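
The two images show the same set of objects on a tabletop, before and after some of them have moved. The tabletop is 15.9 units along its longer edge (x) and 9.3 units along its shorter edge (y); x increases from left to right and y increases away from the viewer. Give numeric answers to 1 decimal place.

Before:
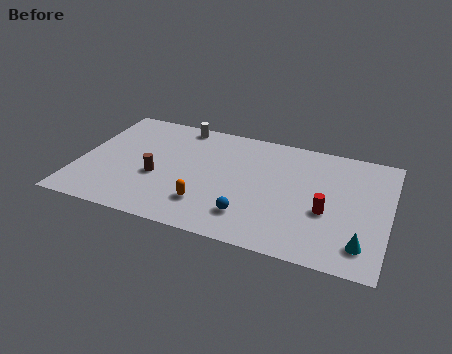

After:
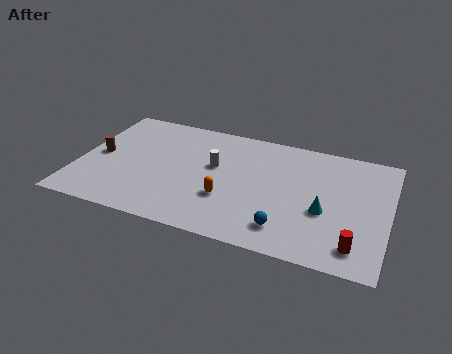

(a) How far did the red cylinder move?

2.6

The red cylinder was near (12.8, 3.7) before and (14.4, 1.6) after, so it travelled √(1.6² + 2.1²) ≈ 2.6 units.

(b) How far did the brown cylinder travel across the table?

3.2

The brown cylinder was near (4.1, 3.7) before and (1.0, 4.6) after, so it travelled √(3.1² + 0.9²) ≈ 3.2 units.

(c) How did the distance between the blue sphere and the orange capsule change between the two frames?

+1.2

They were about 2.2 units apart before and 3.4 after — 1.2 units further apart.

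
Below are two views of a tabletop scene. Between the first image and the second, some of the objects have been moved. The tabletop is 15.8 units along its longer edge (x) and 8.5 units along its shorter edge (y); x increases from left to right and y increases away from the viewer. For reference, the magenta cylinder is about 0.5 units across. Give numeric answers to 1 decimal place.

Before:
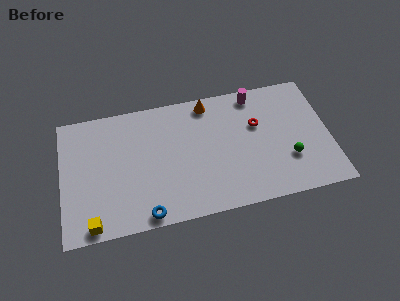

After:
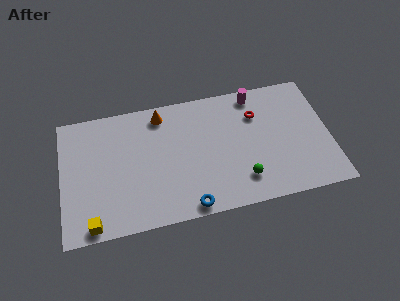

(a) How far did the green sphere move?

2.9

The green sphere was near (13.3, 2.7) before and (10.5, 1.9) after, so it travelled √(2.8² + 0.8²) ≈ 2.9 units.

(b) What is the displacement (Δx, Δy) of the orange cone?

(-2.8, -0.2)

The orange cone was at about (8.8, 7.5) and moved to about (6.0, 7.3).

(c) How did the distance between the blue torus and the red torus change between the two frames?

-1.4

They were about 8.2 units apart before and 6.8 after — 1.4 units closer together.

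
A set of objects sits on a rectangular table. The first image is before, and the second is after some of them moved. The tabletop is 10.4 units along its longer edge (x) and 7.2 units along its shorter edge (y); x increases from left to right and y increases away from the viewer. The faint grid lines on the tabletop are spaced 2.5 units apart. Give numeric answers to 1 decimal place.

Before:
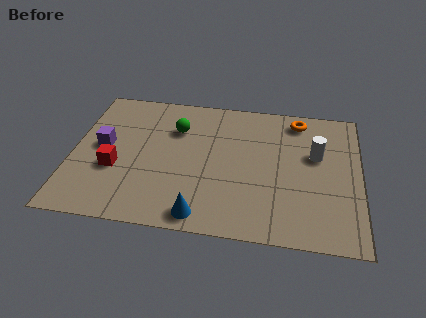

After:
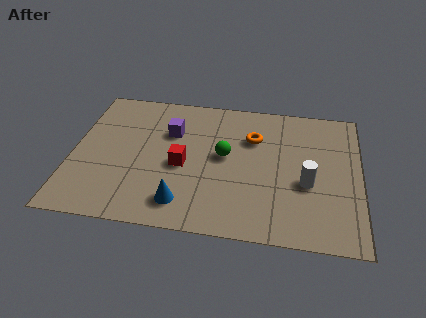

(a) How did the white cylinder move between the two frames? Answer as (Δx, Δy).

(-0.3, -1.5)

The white cylinder started near (8.8, 4.4) and ended near (8.5, 2.9).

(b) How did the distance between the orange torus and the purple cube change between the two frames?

-4.4

Before: roughly 7.4 units apart; after: 3.0. That's 4.4 units closer together.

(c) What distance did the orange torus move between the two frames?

2.0

The orange torus was near (8.1, 6.2) before and (6.5, 5.0) after, so it travelled √(1.6² + 1.2²) ≈ 2.0 units.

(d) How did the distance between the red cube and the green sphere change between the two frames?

-1.5

The distance was about 3.2 in the first image and 1.7 in the second, so they moved 1.5 units closer together.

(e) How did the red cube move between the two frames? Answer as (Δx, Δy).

(2.4, 0.5)

The red cube started near (1.6, 2.7) and ended near (4.0, 3.2).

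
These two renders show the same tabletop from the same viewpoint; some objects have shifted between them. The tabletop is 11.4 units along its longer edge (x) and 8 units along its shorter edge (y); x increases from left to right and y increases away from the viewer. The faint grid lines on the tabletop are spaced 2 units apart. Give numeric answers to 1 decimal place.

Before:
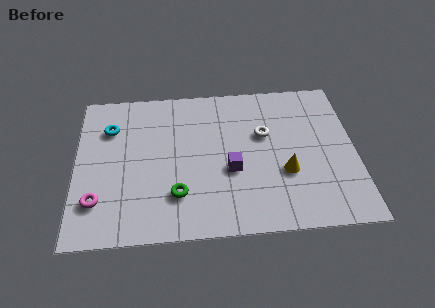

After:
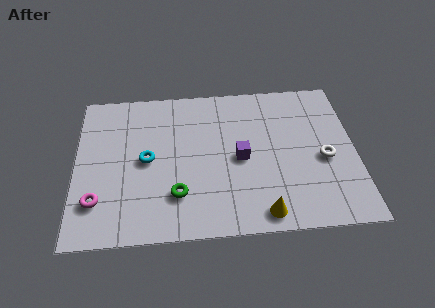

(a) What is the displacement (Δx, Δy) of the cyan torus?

(1.5, -1.8)

The cyan torus was at about (1.4, 5.8) and moved to about (2.9, 4.0).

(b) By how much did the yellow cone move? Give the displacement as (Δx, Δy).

(-1.0, -2.0)

The yellow cone started near (8.5, 2.9) and ended near (7.5, 0.9).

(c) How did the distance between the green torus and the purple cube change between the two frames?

+0.6

The distance was about 2.5 in the first image and 3.1 in the second, so they moved 0.6 units further apart.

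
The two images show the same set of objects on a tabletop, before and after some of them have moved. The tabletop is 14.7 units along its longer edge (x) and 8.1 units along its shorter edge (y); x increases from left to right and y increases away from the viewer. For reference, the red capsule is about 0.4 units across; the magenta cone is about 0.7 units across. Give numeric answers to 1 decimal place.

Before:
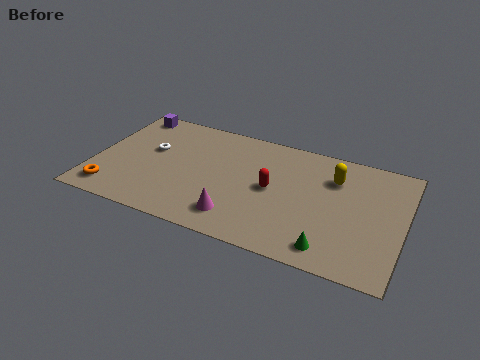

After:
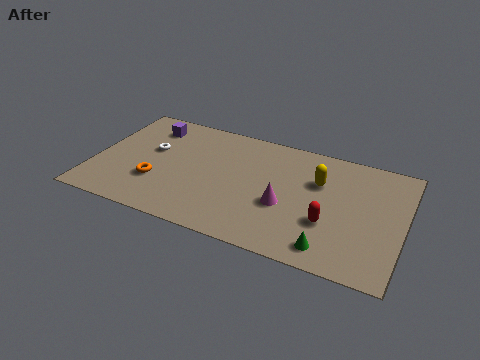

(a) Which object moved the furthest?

the red capsule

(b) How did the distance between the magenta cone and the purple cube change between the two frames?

-0.5

They were about 8.1 units apart before and 7.6 after — 0.5 units closer together.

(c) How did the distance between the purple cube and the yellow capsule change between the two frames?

-1.8

The distance was about 10.2 in the first image and 8.4 in the second, so they moved 1.8 units closer together.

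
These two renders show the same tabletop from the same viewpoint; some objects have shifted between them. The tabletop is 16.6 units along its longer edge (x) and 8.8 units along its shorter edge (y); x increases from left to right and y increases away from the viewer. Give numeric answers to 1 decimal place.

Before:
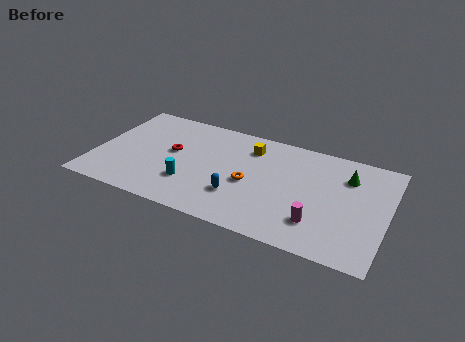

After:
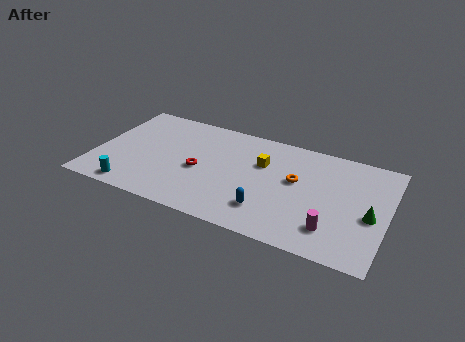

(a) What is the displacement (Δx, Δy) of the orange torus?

(2.5, 1.2)

The orange torus started near (8.9, 3.9) and ended near (11.4, 5.1).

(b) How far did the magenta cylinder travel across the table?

0.8

From (12.9, 2.2) to (13.7, 2.0), the magenta cylinder covered √(0.8² + 0.2²) ≈ 0.8 units.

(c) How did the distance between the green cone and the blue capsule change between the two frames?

-1.1

The distance was about 7.0 in the first image and 5.9 in the second, so they moved 1.1 units closer together.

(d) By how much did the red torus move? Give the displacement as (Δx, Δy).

(1.7, -1.0)

The red torus started near (4.3, 4.9) and ended near (6.0, 3.9).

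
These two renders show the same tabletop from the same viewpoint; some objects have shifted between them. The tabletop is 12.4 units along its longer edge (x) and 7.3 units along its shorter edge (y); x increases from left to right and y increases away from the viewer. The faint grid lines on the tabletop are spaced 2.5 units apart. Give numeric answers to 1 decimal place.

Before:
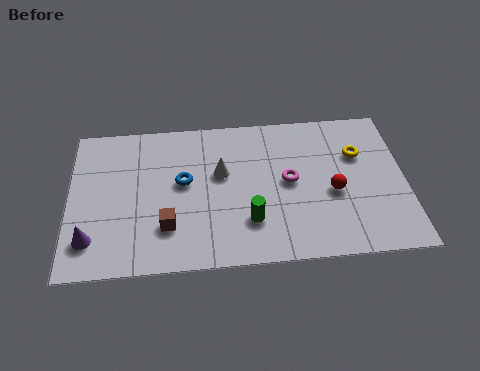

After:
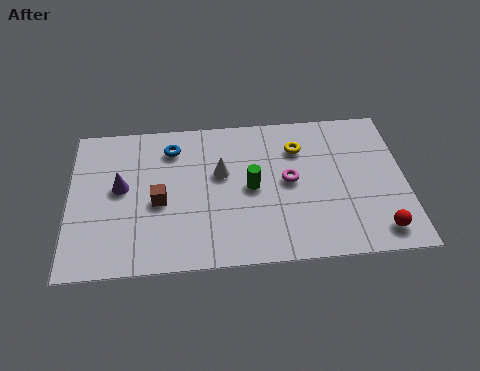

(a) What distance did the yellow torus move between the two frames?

2.3

The yellow torus was near (10.7, 4.9) before and (8.5, 5.4) after, so it travelled √(2.2² + 0.5²) ≈ 2.3 units.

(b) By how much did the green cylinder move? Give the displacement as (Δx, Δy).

(0.1, 1.6)

The green cylinder started near (6.6, 2.0) and ended near (6.7, 3.6).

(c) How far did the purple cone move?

2.6

The purple cone moved from about (0.8, 1.6) to (1.9, 4.0), a distance of √(1.1² + 2.4²) ≈ 2.6.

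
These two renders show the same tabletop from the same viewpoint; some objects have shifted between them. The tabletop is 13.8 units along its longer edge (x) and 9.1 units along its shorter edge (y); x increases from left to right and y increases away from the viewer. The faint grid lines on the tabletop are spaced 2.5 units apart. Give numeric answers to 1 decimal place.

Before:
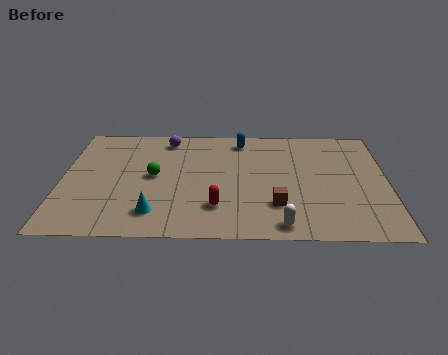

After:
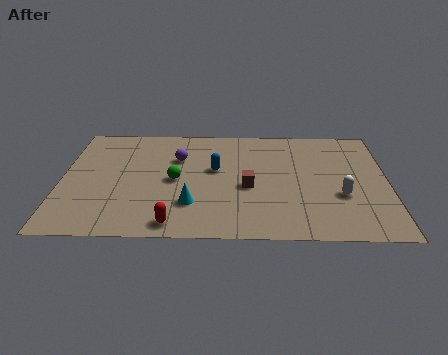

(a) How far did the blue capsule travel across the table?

2.7

From (7.6, 7.8) to (6.5, 5.3), the blue capsule covered √(1.1² + 2.5²) ≈ 2.7 units.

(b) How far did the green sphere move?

0.9

The green sphere moved from about (3.9, 4.7) to (4.8, 4.4), a distance of √(0.9² + 0.3²) ≈ 0.9.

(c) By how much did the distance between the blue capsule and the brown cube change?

-3.5

The distance was about 5.5 in the first image and 2.0 in the second, so they moved 3.5 units closer together.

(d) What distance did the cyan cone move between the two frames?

1.7

The cyan cone was near (4.0, 1.8) before and (5.5, 2.5) after, so it travelled √(1.5² + 0.7²) ≈ 1.7 units.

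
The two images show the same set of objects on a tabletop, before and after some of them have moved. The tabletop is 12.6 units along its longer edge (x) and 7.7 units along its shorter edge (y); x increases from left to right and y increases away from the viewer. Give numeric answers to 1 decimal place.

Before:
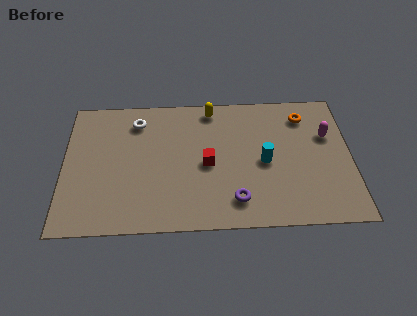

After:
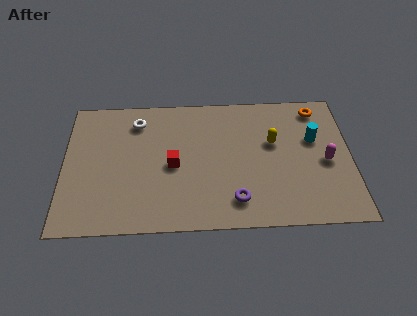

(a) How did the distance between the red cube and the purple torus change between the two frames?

+1.0

Before: roughly 2.4 units apart; after: 3.4. That's 1.0 units further apart.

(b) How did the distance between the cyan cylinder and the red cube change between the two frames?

+3.8

They were about 2.5 units apart before and 6.3 after — 3.8 units further apart.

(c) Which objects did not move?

the purple torus and the white torus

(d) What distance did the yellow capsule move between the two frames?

3.4

The yellow capsule was near (6.5, 6.8) before and (9.2, 4.7) after, so it travelled √(2.7² + 2.1²) ≈ 3.4 units.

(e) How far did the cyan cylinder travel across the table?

2.5

The cyan cylinder was near (8.8, 3.6) before and (11.0, 4.8) after, so it travelled √(2.2² + 1.2²) ≈ 2.5 units.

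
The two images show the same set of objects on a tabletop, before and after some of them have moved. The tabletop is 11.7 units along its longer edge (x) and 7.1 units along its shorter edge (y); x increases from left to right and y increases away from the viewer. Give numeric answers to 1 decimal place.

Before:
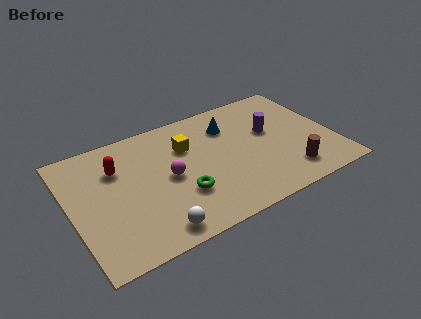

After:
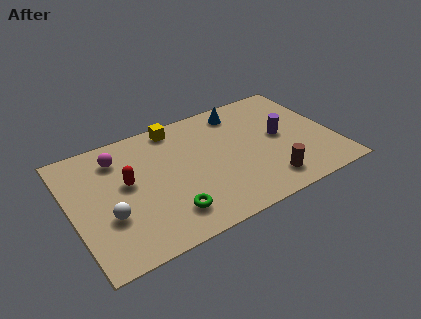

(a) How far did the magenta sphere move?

2.9

From (4.3, 3.5) to (2.3, 5.6), the magenta sphere covered √(2.0² + 2.1²) ≈ 2.9 units.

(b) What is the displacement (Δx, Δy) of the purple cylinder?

(0.4, -0.5)

The purple cylinder started near (9.0, 4.2) and ended near (9.4, 3.7).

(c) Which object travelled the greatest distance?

the magenta sphere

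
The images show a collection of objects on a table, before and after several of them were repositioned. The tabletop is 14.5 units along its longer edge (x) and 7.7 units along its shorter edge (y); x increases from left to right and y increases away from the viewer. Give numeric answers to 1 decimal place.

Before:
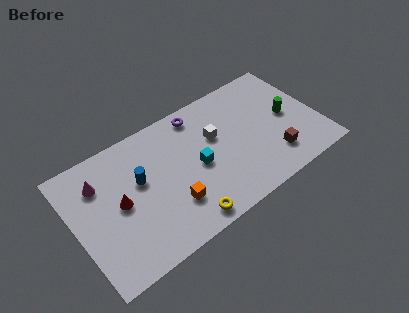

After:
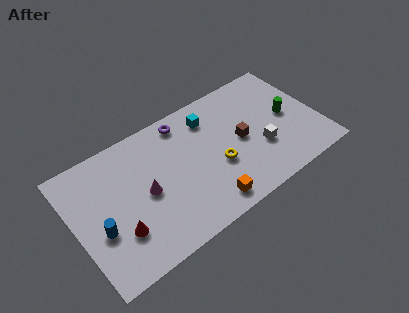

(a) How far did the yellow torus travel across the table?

3.2

The yellow torus moved from about (5.9, 0.9) to (8.3, 3.0), a distance of √(2.4² + 2.1²) ≈ 3.2.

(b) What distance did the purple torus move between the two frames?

0.9

The purple torus was near (7.8, 6.7) before and (6.9, 6.7) after, so it travelled √(0.9² + 0.0²) ≈ 0.9 units.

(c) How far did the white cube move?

3.2

The white cube moved from about (8.5, 4.8) to (10.9, 2.7), a distance of √(2.4² + 2.1²) ≈ 3.2.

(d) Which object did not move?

the green cylinder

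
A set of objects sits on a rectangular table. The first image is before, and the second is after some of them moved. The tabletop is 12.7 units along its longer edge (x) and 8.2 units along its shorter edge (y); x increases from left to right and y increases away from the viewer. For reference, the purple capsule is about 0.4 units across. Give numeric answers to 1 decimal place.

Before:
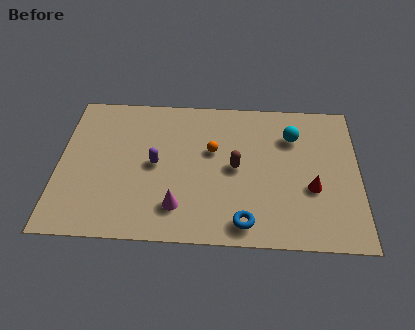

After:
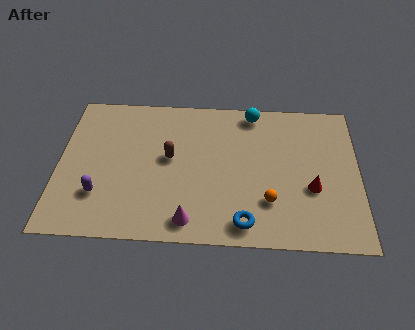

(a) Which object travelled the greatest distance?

the orange sphere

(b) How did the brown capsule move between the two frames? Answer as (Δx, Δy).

(-2.8, 0.4)

From the two frames, the brown capsule sits at roughly (7.5, 4.1) before and (4.7, 4.5) after.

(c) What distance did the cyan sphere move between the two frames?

2.1

The cyan sphere was near (9.9, 6.0) before and (8.2, 7.3) after, so it travelled √(1.7² + 1.3²) ≈ 2.1 units.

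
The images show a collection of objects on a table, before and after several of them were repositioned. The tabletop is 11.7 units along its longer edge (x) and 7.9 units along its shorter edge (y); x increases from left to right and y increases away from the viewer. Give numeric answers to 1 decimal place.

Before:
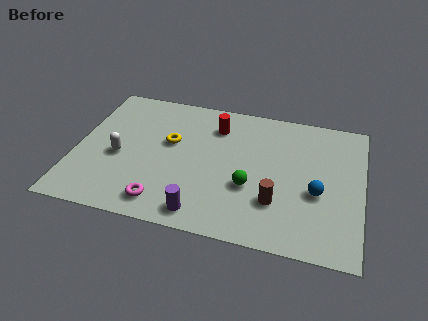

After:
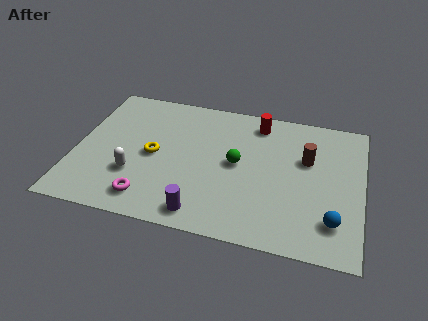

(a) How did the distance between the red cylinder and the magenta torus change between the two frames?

+1.6

Before: roughly 5.2 units apart; after: 6.8. That's 1.6 units further apart.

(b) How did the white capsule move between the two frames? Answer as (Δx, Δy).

(0.7, -0.9)

From the two frames, the white capsule sits at roughly (1.8, 3.4) before and (2.5, 2.5) after.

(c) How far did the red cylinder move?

1.8

From (5.6, 6.1) to (7.3, 6.7), the red cylinder covered √(1.7² + 0.6²) ≈ 1.8 units.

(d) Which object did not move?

the purple cylinder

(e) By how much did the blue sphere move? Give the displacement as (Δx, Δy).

(0.7, -1.4)

The blue sphere was at about (9.9, 3.2) and moved to about (10.6, 1.8).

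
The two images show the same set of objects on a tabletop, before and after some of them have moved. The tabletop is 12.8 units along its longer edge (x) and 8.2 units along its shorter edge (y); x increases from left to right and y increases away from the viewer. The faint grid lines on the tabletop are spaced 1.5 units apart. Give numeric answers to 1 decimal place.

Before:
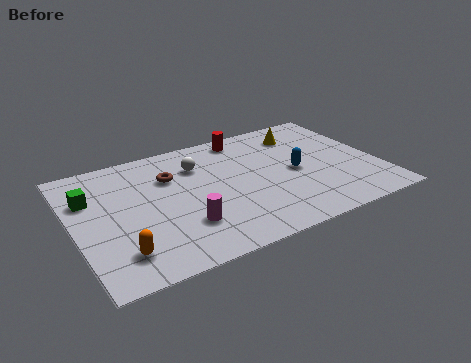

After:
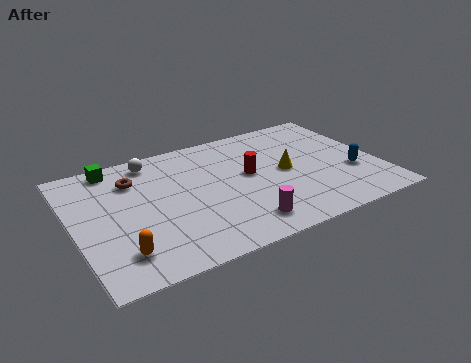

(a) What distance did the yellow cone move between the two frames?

2.6

From (10.0, 6.5) to (8.9, 4.1), the yellow cone covered √(1.1² + 2.4²) ≈ 2.6 units.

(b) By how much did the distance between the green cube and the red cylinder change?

-0.9

The distance was about 7.0 in the first image and 6.1 in the second, so they moved 0.9 units closer together.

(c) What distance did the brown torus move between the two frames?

1.6

The brown torus was near (4.2, 5.7) before and (2.7, 6.1) after, so it travelled √(1.5² + 0.4²) ≈ 1.6 units.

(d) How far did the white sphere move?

2.1

The white sphere was near (5.4, 6.0) before and (3.6, 7.1) after, so it travelled √(1.8² + 1.1²) ≈ 2.1 units.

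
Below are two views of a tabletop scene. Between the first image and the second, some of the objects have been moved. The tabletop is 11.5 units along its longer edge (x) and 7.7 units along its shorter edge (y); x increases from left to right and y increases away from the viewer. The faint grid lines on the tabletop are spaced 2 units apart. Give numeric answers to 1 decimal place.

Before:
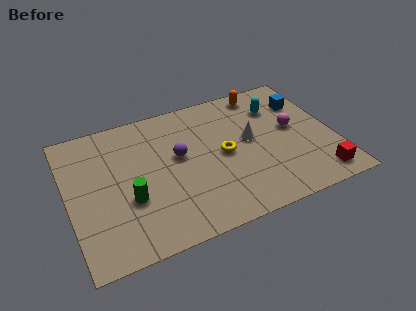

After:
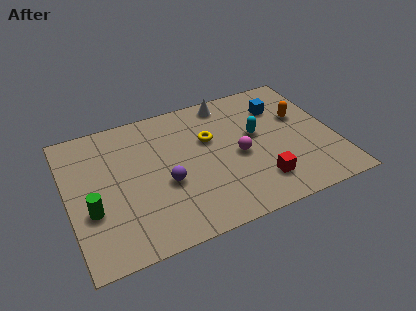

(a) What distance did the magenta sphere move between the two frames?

2.6

From (9.8, 4.2) to (7.3, 3.5), the magenta sphere covered √(2.5² + 0.7²) ≈ 2.6 units.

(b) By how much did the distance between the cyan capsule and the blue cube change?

+0.6

The distance was about 1.2 in the first image and 1.8 in the second, so they moved 0.6 units further apart.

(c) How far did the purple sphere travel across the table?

1.5

The purple sphere moved from about (4.8, 4.4) to (4.1, 3.1), a distance of √(0.7² + 1.3²) ≈ 1.5.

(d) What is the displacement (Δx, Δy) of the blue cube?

(-1.1, 0.1)

The blue cube was at about (10.5, 5.6) and moved to about (9.4, 5.7).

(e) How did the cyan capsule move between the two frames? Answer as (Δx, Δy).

(-1.1, -1.3)

The cyan capsule started near (9.3, 5.7) and ended near (8.2, 4.4).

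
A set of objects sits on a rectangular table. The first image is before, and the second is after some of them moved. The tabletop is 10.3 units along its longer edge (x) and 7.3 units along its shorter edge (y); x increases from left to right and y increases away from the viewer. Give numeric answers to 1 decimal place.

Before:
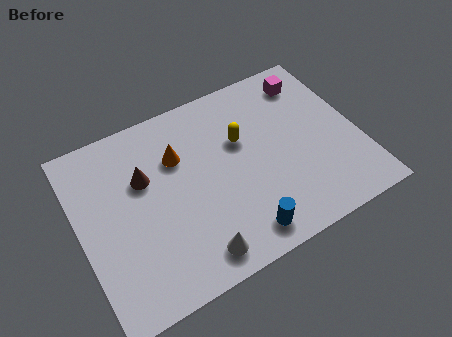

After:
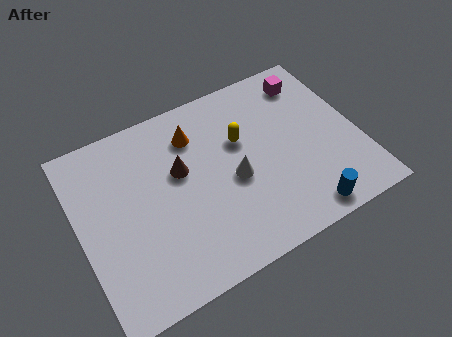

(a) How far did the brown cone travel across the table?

1.3

The brown cone moved from about (2.5, 4.7) to (3.8, 4.4), a distance of √(1.3² + 0.3²) ≈ 1.3.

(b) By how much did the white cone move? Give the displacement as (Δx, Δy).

(1.8, 2.2)

From the two frames, the white cone sits at roughly (3.8, 1.0) before and (5.6, 3.2) after.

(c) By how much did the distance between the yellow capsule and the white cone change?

-2.8

The distance was about 4.3 in the first image and 1.5 in the second, so they moved 2.8 units closer together.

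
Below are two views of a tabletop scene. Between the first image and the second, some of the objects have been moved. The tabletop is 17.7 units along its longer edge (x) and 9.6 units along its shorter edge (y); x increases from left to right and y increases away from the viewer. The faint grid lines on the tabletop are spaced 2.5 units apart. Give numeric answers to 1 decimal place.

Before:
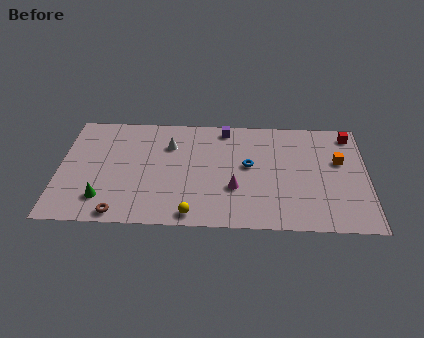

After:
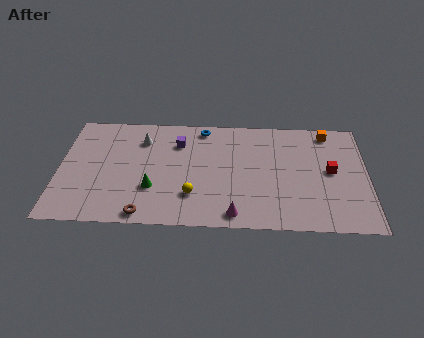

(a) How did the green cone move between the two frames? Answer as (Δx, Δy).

(2.8, 1.0)

The green cone was at about (2.6, 2.1) and moved to about (5.4, 3.1).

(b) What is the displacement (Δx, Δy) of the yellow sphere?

(0.0, 1.6)

From the two frames, the yellow sphere sits at roughly (7.7, 1.0) before and (7.7, 2.6) after.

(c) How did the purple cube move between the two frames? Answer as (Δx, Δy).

(-2.7, -1.4)

The purple cube started near (9.5, 8.5) and ended near (6.8, 7.1).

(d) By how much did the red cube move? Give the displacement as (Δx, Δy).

(-1.2, -3.3)

From the two frames, the red cube sits at roughly (16.8, 8.3) before and (15.6, 5.0) after.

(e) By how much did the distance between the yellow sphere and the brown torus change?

-0.9

Before: roughly 4.1 units apart; after: 3.2. That's 0.9 units closer together.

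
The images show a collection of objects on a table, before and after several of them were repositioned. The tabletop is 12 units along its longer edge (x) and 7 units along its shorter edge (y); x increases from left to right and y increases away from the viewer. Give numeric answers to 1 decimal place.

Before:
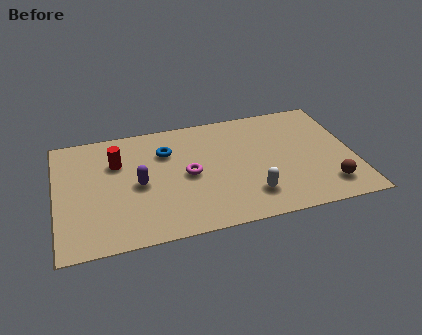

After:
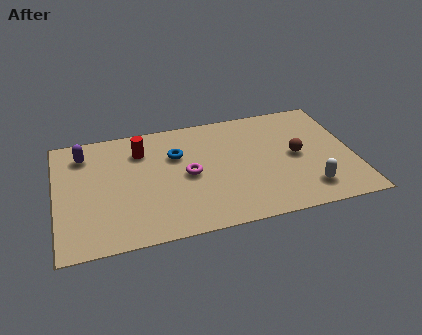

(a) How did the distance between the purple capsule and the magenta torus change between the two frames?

+2.7

Before: roughly 2.0 units apart; after: 4.7. That's 2.7 units further apart.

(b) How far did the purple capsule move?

3.1

The purple capsule moved from about (3.3, 3.3) to (1.2, 5.6), a distance of √(2.1² + 2.3²) ≈ 3.1.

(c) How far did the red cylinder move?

1.1

The red cylinder was near (2.5, 4.8) before and (3.5, 5.3) after, so it travelled √(1.0² + 0.5²) ≈ 1.1 units.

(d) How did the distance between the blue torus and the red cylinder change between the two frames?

-0.5

They were about 2.0 units apart before and 1.5 after — 0.5 units closer together.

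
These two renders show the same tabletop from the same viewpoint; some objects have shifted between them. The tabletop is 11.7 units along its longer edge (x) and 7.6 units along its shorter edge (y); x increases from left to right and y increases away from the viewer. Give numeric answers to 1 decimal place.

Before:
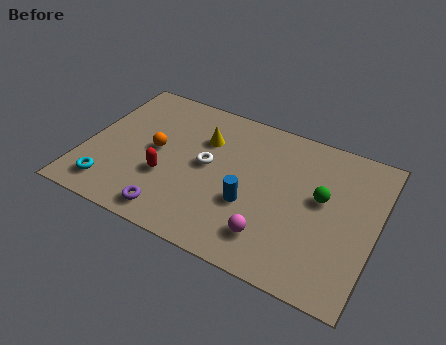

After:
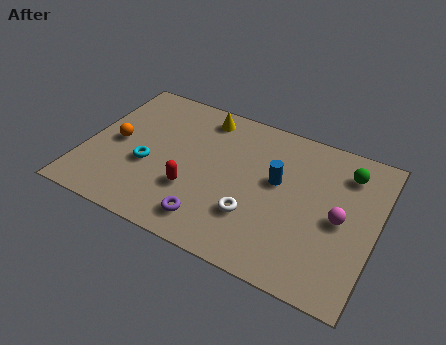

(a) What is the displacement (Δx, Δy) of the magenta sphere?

(2.5, 2.0)

From the two frames, the magenta sphere sits at roughly (7.8, 1.6) before and (10.3, 3.6) after.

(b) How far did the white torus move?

2.7

The white torus was near (4.9, 4.0) before and (7.0, 2.3) after, so it travelled √(2.1² + 1.7²) ≈ 2.7 units.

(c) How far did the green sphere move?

1.9

The green sphere was near (9.5, 4.3) before and (10.3, 6.0) after, so it travelled √(0.8² + 1.7²) ≈ 1.9 units.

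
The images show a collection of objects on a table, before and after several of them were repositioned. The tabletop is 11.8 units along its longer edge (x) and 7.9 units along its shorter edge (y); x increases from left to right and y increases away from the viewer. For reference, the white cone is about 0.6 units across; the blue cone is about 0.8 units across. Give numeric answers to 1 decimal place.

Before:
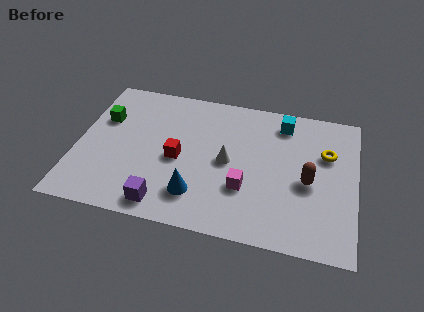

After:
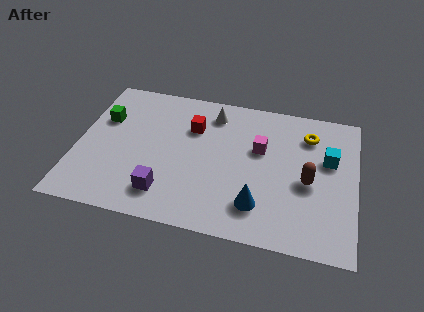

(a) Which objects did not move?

the green cube and the brown capsule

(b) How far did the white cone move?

2.7

The white cone moved from about (6.4, 3.9) to (5.6, 6.5), a distance of √(0.8² + 2.6²) ≈ 2.7.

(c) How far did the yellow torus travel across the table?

1.2

From (10.5, 5.2) to (9.7, 6.1), the yellow torus covered √(0.8² + 0.9²) ≈ 1.2 units.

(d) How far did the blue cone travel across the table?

2.6

The blue cone moved from about (5.2, 1.8) to (7.8, 1.8), a distance of √(2.6² + 0.0²) ≈ 2.6.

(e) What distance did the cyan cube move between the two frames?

2.6

The cyan cube was near (8.6, 6.6) before and (10.6, 4.9) after, so it travelled √(2.0² + 1.7²) ≈ 2.6 units.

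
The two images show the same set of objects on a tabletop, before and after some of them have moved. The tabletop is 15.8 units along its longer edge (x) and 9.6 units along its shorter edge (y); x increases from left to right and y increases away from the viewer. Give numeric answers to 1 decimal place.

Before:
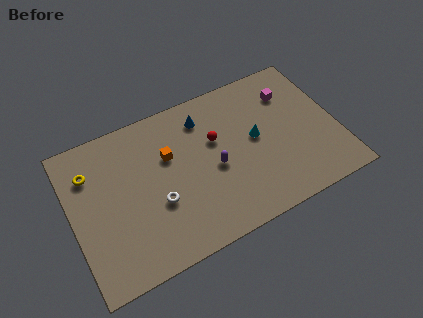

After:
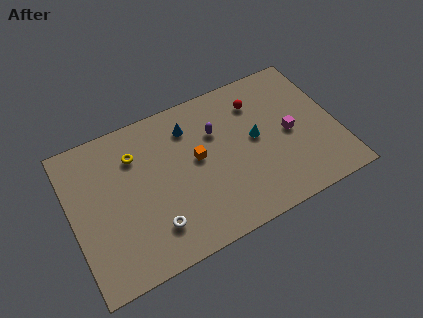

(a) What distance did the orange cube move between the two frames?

1.8

The orange cube was near (5.9, 6.2) before and (7.5, 5.3) after, so it travelled √(1.6² + 0.9²) ≈ 1.8 units.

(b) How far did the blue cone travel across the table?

0.9

The blue cone was near (8.2, 7.7) before and (7.3, 7.5) after, so it travelled √(0.9² + 0.2²) ≈ 0.9 units.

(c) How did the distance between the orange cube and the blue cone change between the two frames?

-0.5

Before: roughly 2.7 units apart; after: 2.2. That's 0.5 units closer together.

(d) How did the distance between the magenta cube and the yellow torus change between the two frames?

-2.8

They were about 12.1 units apart before and 9.3 after — 2.8 units closer together.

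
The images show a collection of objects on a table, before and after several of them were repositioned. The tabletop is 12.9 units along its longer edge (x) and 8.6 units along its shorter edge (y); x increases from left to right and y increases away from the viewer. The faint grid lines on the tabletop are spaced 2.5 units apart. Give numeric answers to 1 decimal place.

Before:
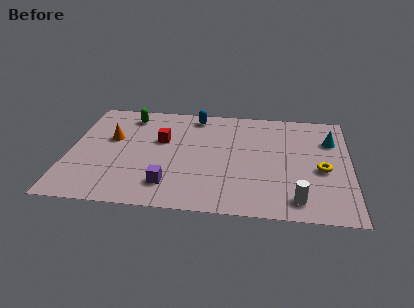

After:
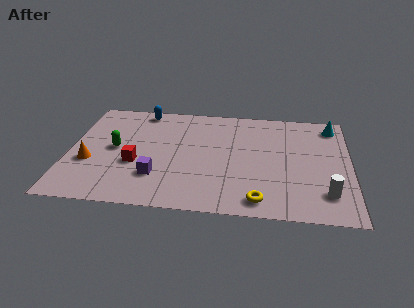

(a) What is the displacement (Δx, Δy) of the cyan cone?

(0.1, 1.2)

The cyan cone was at about (12.0, 6.1) and moved to about (12.1, 7.3).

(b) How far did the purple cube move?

0.8

The purple cube moved from about (4.7, 1.8) to (4.1, 2.4), a distance of √(0.6² + 0.6²) ≈ 0.8.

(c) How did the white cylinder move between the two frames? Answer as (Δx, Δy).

(1.3, 0.6)

The white cylinder was at about (10.5, 1.3) and moved to about (11.8, 1.9).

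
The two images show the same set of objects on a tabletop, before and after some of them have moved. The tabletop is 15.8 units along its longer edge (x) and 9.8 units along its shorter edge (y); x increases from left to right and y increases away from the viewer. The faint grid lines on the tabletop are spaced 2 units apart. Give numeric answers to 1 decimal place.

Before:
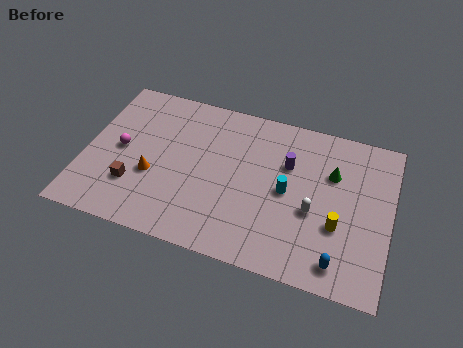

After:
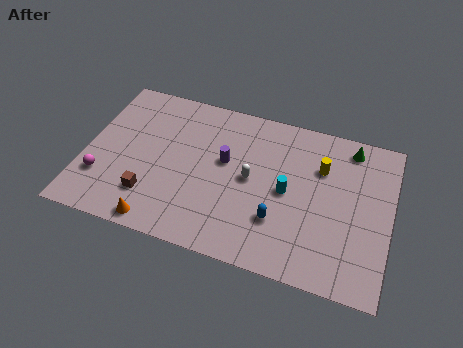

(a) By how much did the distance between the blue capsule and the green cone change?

+1.3

Before: roughly 5.2 units apart; after: 6.5. That's 1.3 units further apart.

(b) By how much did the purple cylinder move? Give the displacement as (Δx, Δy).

(-3.2, -0.8)

From the two frames, the purple cylinder sits at roughly (10.4, 6.5) before and (7.2, 5.7) after.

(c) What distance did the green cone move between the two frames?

2.1

The green cone moved from about (12.7, 6.6) to (13.5, 8.5), a distance of √(0.8² + 1.9²) ≈ 2.1.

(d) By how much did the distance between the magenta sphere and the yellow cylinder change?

+0.3

Before: roughly 11.5 units apart; after: 11.8. That's 0.3 units further apart.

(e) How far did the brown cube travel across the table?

1.0

The brown cube was near (2.7, 2.8) before and (3.6, 2.4) after, so it travelled √(0.9² + 0.4²) ≈ 1.0 units.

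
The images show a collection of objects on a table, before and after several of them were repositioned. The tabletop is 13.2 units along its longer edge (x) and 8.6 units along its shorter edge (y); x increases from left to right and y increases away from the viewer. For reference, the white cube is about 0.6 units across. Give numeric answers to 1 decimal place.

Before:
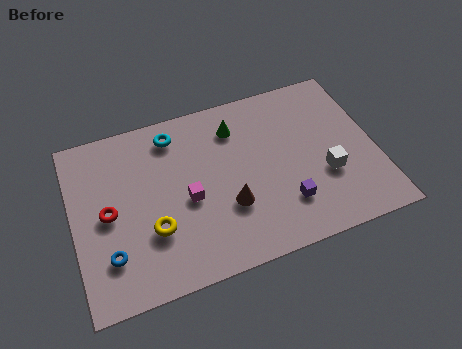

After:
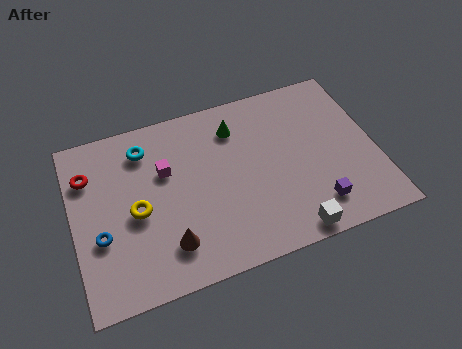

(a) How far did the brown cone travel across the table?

2.9

The brown cone moved from about (6.6, 2.9) to (3.9, 1.9), a distance of √(2.7² + 1.0²) ≈ 2.9.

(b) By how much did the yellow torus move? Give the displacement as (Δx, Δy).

(-0.6, 1.1)

From the two frames, the yellow torus sits at roughly (3.3, 2.8) before and (2.7, 3.9) after.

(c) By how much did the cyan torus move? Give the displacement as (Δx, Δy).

(-1.3, -0.3)

The cyan torus was at about (4.6, 7.2) and moved to about (3.3, 6.9).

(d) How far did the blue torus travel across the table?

1.0

The blue torus was near (1.4, 2.2) before and (1.1, 3.2) after, so it travelled √(0.3² + 1.0²) ≈ 1.0 units.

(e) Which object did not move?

the green cone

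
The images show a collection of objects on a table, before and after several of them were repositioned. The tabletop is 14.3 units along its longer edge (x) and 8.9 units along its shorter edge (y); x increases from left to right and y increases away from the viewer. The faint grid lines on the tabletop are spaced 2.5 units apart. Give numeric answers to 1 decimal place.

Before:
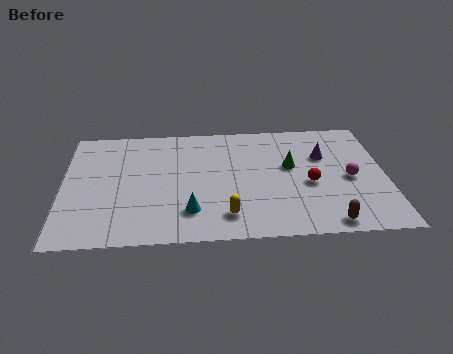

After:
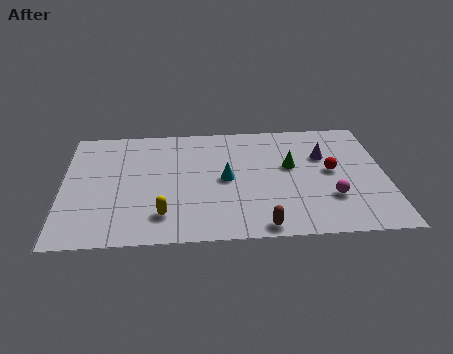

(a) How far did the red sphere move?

1.3

The red sphere moved from about (10.9, 3.8) to (11.9, 4.7), a distance of √(1.0² + 0.9²) ≈ 1.3.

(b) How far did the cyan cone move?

2.8

The cyan cone moved from about (5.6, 2.1) to (7.2, 4.4), a distance of √(1.6² + 2.3²) ≈ 2.8.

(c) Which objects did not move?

the purple cone and the green cone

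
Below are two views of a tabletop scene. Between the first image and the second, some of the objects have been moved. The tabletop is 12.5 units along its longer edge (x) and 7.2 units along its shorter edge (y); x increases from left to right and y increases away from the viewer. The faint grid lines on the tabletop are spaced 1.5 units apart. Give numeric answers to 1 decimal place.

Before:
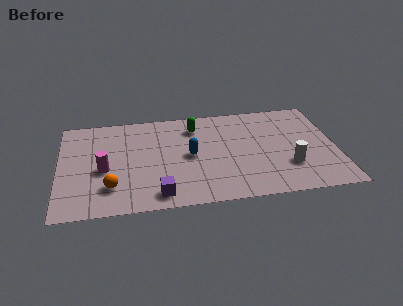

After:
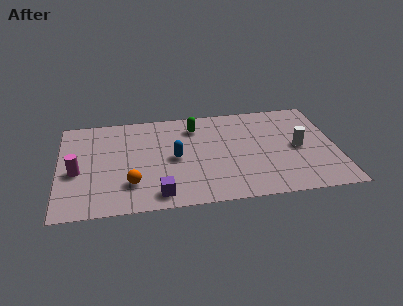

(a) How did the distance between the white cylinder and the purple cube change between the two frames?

+0.9

The distance was about 6.0 in the first image and 6.9 in the second, so they moved 0.9 units further apart.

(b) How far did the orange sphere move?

0.9

The orange sphere was near (2.3, 1.8) before and (3.2, 1.9) after, so it travelled √(0.9² + 0.1²) ≈ 0.9 units.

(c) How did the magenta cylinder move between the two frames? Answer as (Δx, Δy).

(-1.2, 0.0)

From the two frames, the magenta cylinder sits at roughly (2.0, 3.1) before and (0.8, 3.1) after.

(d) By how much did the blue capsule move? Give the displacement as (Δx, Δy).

(-0.7, -0.1)

The blue capsule was at about (5.9, 3.6) and moved to about (5.2, 3.5).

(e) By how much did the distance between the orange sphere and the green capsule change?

-0.7

They were about 5.5 units apart before and 4.8 after — 0.7 units closer together.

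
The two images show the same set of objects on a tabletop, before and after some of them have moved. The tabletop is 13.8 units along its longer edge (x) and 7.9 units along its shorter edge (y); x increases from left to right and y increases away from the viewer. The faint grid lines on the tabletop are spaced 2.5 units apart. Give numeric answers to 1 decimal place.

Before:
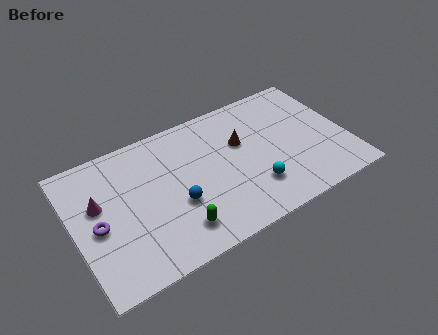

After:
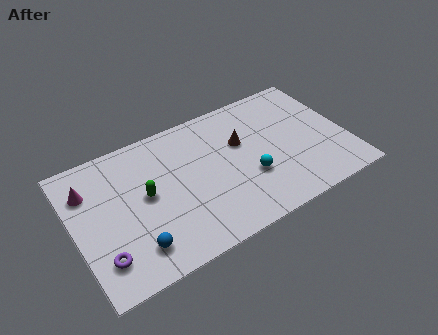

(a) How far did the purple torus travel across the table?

1.8

The purple torus was near (1.1, 3.6) before and (1.1, 1.8) after, so it travelled √(0.0² + 1.8²) ≈ 1.8 units.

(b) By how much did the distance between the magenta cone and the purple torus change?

+2.8

They were about 1.2 units apart before and 4.0 after — 2.8 units further apart.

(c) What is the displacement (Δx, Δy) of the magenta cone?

(-0.4, 1.0)

The magenta cone was at about (1.3, 4.8) and moved to about (0.9, 5.8).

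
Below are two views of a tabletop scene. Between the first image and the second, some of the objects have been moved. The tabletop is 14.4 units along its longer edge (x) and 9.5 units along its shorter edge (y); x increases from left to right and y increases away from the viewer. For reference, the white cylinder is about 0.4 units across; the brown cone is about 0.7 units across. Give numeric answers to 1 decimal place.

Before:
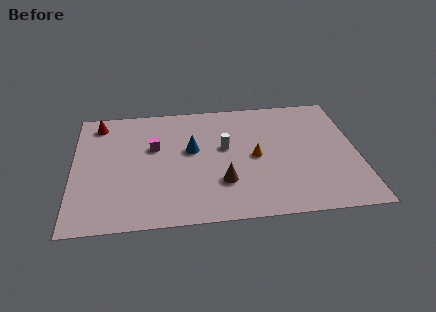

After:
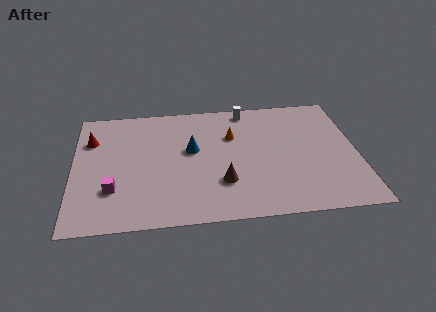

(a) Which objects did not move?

the brown cone and the blue cone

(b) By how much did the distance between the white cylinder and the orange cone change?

+0.5

The distance was about 1.7 in the first image and 2.2 in the second, so they moved 0.5 units further apart.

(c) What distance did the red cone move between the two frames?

1.4

From (1.3, 8.1) to (0.9, 6.8), the red cone covered √(0.4² + 1.3²) ≈ 1.4 units.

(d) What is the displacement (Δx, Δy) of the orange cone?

(-1.1, 1.8)

The orange cone started near (9.2, 4.6) and ended near (8.1, 6.4).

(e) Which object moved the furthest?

the magenta cube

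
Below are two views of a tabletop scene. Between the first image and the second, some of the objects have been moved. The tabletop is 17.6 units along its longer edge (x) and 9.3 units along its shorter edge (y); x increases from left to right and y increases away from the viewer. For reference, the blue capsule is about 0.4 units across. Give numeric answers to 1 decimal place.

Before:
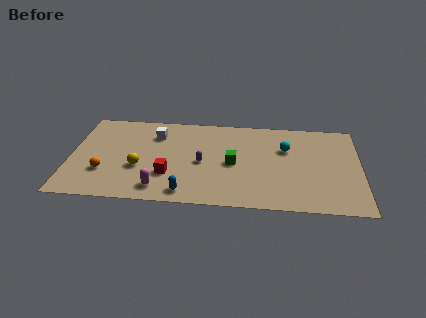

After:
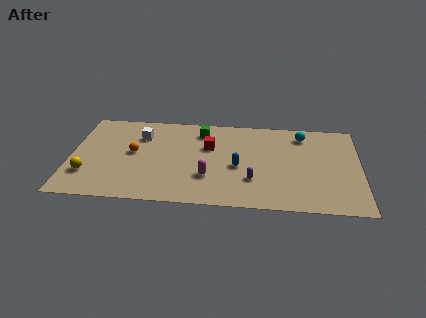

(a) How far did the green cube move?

3.8

From (9.9, 4.4) to (7.9, 7.6), the green cube covered √(2.0² + 3.2²) ≈ 3.8 units.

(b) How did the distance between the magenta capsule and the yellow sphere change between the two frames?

+4.9

The distance was about 2.4 in the first image and 7.3 in the second, so they moved 4.9 units further apart.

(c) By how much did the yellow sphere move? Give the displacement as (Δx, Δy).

(-3.1, -0.9)

From the two frames, the yellow sphere sits at roughly (4.2, 3.5) before and (1.1, 2.6) after.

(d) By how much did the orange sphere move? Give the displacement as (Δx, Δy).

(1.7, 2.1)

From the two frames, the orange sphere sits at roughly (2.1, 2.9) before and (3.8, 5.0) after.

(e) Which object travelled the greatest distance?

the blue capsule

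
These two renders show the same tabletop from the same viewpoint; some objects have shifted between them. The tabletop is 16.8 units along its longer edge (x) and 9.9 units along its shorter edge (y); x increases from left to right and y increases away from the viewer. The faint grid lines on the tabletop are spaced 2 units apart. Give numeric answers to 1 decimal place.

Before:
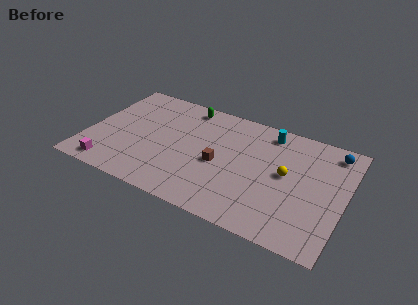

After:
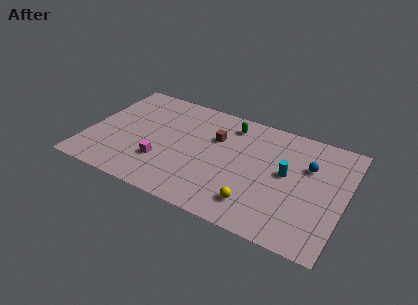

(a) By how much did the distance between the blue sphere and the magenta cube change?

-5.7

The distance was about 15.6 in the first image and 9.9 in the second, so they moved 5.7 units closer together.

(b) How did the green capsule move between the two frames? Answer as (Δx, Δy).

(3.0, -0.5)

From the two frames, the green capsule sits at roughly (6.0, 8.7) before and (9.0, 8.2) after.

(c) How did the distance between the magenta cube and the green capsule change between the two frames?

-2.0

Before: roughly 8.5 units apart; after: 6.5. That's 2.0 units closer together.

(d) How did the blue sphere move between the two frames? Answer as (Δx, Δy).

(-1.4, -1.9)

From the two frames, the blue sphere sits at roughly (15.7, 8.5) before and (14.3, 6.6) after.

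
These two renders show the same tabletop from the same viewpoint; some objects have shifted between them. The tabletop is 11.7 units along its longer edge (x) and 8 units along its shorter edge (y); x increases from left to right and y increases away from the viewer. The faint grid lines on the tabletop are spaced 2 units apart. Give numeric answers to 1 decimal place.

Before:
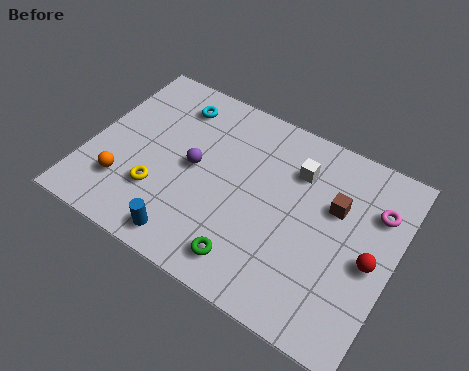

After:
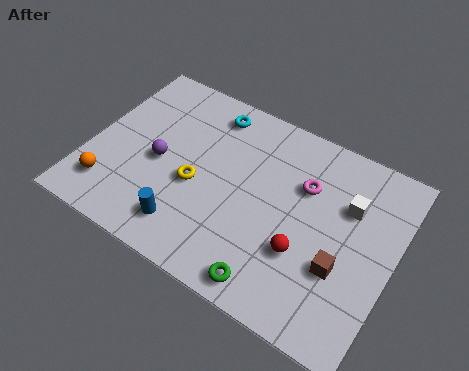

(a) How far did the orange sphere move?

0.6

From (1.6, 2.1) to (1.1, 1.7), the orange sphere covered √(0.5² + 0.4²) ≈ 0.6 units.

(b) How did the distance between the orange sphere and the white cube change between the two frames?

+2.3

The distance was about 7.2 in the first image and 9.5 in the second, so they moved 2.3 units further apart.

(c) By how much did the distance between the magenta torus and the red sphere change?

+0.6

They were about 2.1 units apart before and 2.7 after — 0.6 units further apart.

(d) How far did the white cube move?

2.2

From (7.7, 5.9) to (9.8, 5.4), the white cube covered √(2.1² + 0.5²) ≈ 2.2 units.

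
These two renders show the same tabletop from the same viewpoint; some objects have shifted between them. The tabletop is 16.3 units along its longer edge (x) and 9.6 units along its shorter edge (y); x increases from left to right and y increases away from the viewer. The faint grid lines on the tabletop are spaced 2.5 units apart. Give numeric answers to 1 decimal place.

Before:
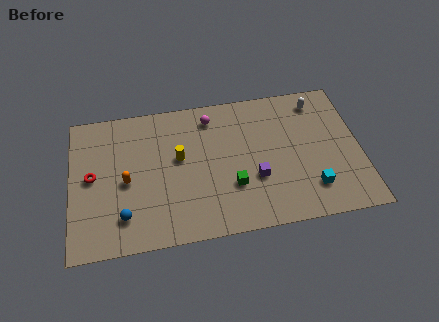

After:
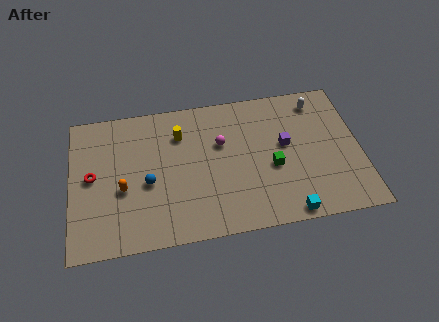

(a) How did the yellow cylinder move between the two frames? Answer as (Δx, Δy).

(0.1, 1.6)

The yellow cylinder started near (6.1, 5.5) and ended near (6.2, 7.1).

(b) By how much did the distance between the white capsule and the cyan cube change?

+1.7

They were about 5.9 units apart before and 7.6 after — 1.7 units further apart.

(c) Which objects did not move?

the red torus and the white capsule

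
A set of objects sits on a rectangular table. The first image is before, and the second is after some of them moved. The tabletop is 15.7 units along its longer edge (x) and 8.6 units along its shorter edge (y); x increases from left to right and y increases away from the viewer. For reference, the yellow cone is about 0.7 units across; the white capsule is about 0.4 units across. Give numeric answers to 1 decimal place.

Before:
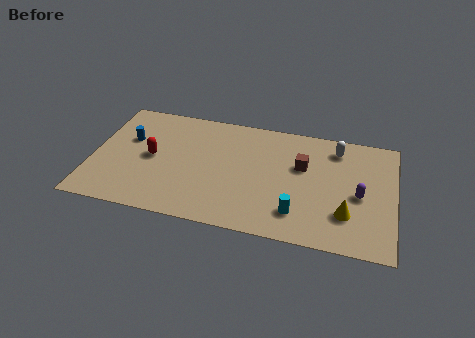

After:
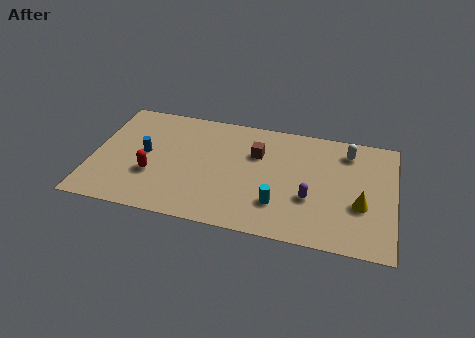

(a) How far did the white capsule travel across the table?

0.6

The white capsule moved from about (12.6, 7.1) to (13.2, 7.0), a distance of √(0.6² + 0.1²) ≈ 0.6.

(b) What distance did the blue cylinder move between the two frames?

1.3

From (1.8, 5.4) to (2.7, 4.5), the blue cylinder covered √(0.9² + 0.9²) ≈ 1.3 units.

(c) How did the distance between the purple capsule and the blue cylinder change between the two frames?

-3.4

They were about 12.2 units apart before and 8.8 after — 3.4 units closer together.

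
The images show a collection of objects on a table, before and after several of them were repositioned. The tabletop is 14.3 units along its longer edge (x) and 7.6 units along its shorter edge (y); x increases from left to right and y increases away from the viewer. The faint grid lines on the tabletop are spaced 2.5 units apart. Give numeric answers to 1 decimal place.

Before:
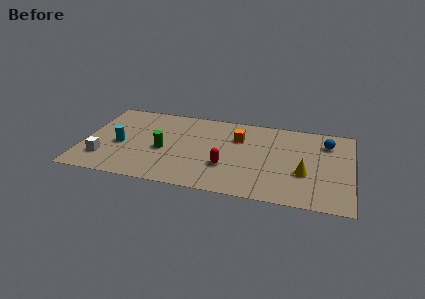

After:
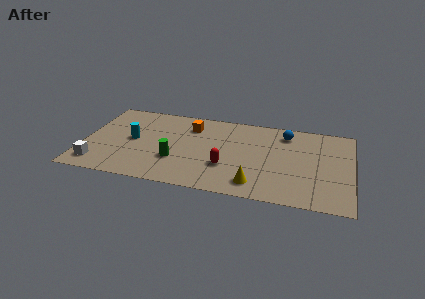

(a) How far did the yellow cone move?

2.9

The yellow cone was near (11.8, 2.8) before and (9.3, 1.3) after, so it travelled √(2.5² + 1.5²) ≈ 2.9 units.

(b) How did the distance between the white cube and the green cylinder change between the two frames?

+0.9

Before: roughly 3.4 units apart; after: 4.3. That's 0.9 units further apart.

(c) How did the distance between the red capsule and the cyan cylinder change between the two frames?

-0.5

They were about 5.8 units apart before and 5.3 after — 0.5 units closer together.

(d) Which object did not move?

the red capsule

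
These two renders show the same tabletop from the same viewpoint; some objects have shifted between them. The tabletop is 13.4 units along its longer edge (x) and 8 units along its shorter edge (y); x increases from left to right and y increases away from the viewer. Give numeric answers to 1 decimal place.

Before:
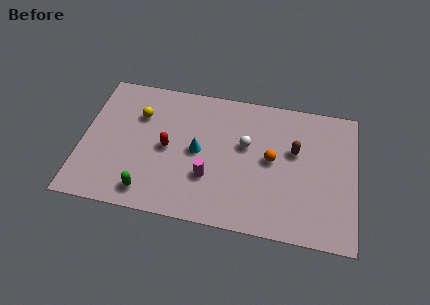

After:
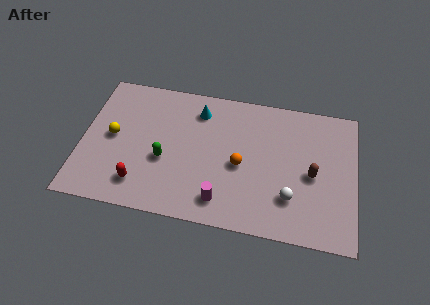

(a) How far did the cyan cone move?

2.4

The cyan cone moved from about (5.7, 4.0) to (5.6, 6.4), a distance of √(0.1² + 2.4²) ≈ 2.4.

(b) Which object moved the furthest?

the white sphere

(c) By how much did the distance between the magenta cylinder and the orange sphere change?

-1.1

Before: roughly 3.4 units apart; after: 2.3. That's 1.1 units closer together.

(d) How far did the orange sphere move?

1.6

The orange sphere was near (9.3, 4.2) before and (7.8, 3.6) after, so it travelled √(1.5² + 0.6²) ≈ 1.6 units.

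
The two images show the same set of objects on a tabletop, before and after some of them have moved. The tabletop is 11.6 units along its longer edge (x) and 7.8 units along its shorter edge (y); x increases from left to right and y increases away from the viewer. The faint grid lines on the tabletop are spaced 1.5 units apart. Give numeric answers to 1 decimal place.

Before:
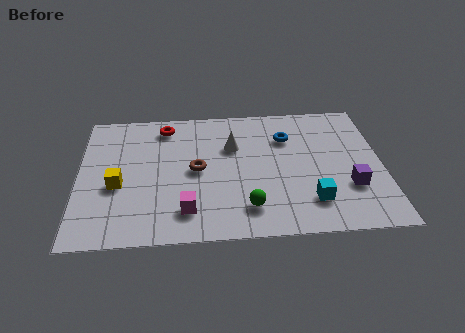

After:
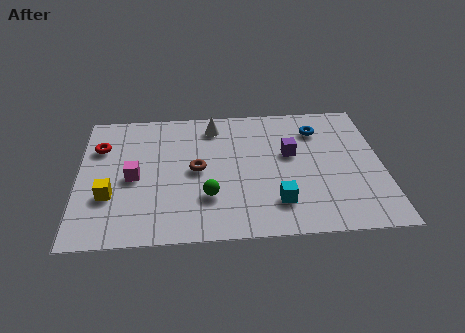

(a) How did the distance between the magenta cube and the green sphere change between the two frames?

+0.8

The distance was about 2.3 in the first image and 3.1 in the second, so they moved 0.8 units further apart.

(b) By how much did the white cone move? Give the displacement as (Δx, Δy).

(-0.7, 1.3)

The white cone was at about (5.9, 5.2) and moved to about (5.2, 6.5).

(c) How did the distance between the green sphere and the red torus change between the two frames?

-0.7

They were about 5.9 units apart before and 5.2 after — 0.7 units closer together.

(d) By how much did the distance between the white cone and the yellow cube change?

+0.8

The distance was about 4.8 in the first image and 5.6 in the second, so they moved 0.8 units further apart.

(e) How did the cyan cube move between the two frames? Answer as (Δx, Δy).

(-1.3, 0.0)

From the two frames, the cyan cube sits at roughly (8.8, 1.8) before and (7.5, 1.8) after.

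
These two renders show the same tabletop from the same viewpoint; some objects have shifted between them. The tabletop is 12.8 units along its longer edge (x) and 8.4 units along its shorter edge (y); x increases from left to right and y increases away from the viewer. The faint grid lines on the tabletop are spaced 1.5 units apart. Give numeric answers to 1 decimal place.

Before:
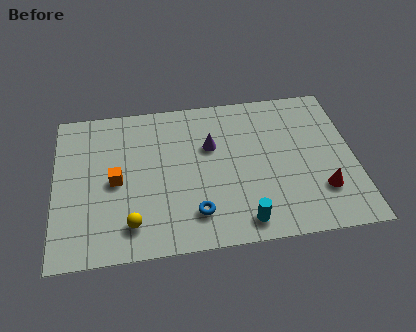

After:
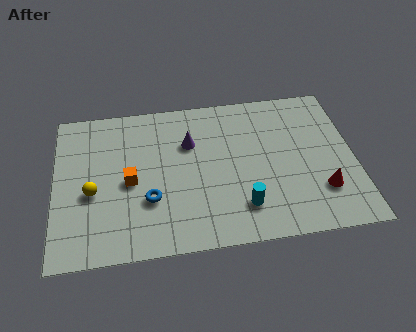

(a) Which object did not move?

the red cone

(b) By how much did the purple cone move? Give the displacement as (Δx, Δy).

(-0.9, 0.3)

From the two frames, the purple cone sits at roughly (6.7, 5.4) before and (5.8, 5.7) after.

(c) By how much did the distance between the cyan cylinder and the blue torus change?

+1.9

Before: roughly 2.1 units apart; after: 4.0. That's 1.9 units further apart.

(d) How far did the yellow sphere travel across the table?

2.5

From (3.2, 1.6) to (1.6, 3.5), the yellow sphere covered √(1.6² + 1.9²) ≈ 2.5 units.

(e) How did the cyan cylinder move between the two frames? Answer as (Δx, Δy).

(0.0, 0.8)

The cyan cylinder was at about (7.9, 1.1) and moved to about (7.9, 1.9).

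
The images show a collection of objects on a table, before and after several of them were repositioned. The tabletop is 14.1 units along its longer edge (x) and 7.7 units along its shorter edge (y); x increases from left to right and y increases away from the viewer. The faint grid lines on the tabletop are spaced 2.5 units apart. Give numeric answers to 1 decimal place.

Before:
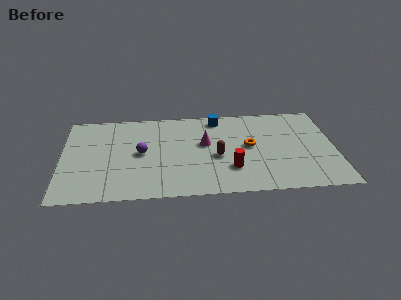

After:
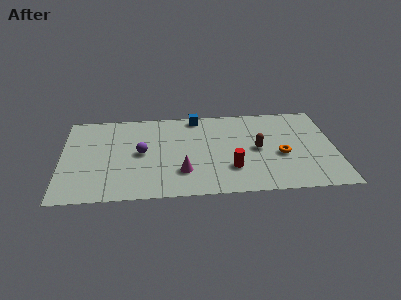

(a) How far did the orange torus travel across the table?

1.8

From (9.7, 4.1) to (11.3, 3.2), the orange torus covered √(1.6² + 0.9²) ≈ 1.8 units.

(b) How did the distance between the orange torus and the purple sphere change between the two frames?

+1.6

Before: roughly 5.6 units apart; after: 7.2. That's 1.6 units further apart.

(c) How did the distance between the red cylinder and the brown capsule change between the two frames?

+0.8

They were about 1.3 units apart before and 2.1 after — 0.8 units further apart.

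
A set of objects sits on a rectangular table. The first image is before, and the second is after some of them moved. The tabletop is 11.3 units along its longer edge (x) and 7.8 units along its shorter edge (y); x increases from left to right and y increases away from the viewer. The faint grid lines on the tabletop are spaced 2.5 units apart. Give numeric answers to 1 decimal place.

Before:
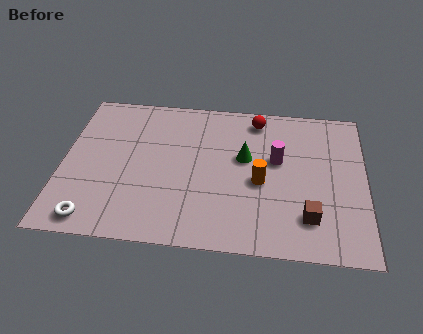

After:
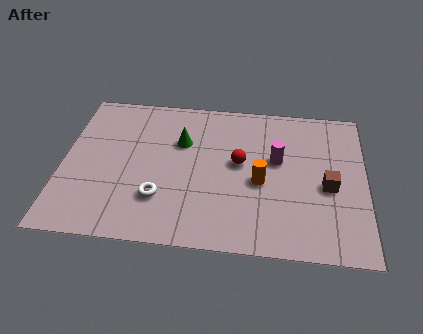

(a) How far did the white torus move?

2.7

The white torus moved from about (1.3, 0.9) to (3.7, 2.2), a distance of √(2.4² + 1.3²) ≈ 2.7.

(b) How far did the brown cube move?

1.7

The brown cube moved from about (9.2, 1.8) to (9.9, 3.4), a distance of √(0.7² + 1.6²) ≈ 1.7.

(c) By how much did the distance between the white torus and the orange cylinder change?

-2.7

The distance was about 6.6 in the first image and 3.9 in the second, so they moved 2.7 units closer together.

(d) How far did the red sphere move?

2.5

The red sphere was near (7.2, 6.7) before and (6.6, 4.3) after, so it travelled √(0.6² + 2.4²) ≈ 2.5 units.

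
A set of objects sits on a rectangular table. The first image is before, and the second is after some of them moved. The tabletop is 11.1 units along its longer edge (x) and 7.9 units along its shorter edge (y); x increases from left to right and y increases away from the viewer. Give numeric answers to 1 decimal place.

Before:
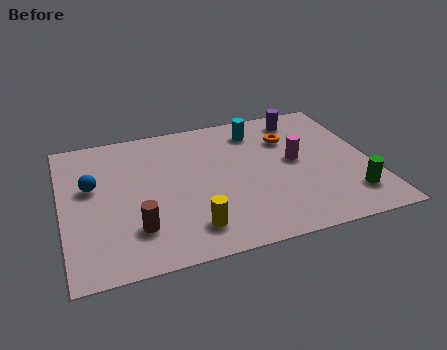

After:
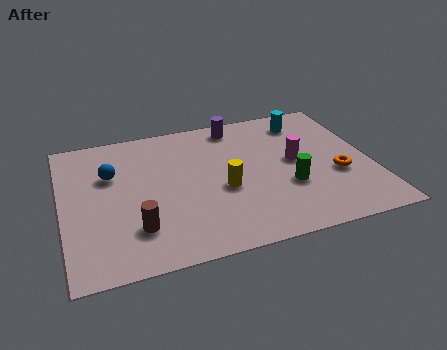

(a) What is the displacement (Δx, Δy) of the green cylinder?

(-2.1, 1.1)

From the two frames, the green cylinder sits at roughly (10.1, 1.7) before and (8.0, 2.8) after.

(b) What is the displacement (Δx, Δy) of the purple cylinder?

(-2.4, 0.2)

The purple cylinder was at about (8.9, 6.7) and moved to about (6.5, 6.9).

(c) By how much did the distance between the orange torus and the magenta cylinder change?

+0.4

The distance was about 1.4 in the first image and 1.8 in the second, so they moved 0.4 units further apart.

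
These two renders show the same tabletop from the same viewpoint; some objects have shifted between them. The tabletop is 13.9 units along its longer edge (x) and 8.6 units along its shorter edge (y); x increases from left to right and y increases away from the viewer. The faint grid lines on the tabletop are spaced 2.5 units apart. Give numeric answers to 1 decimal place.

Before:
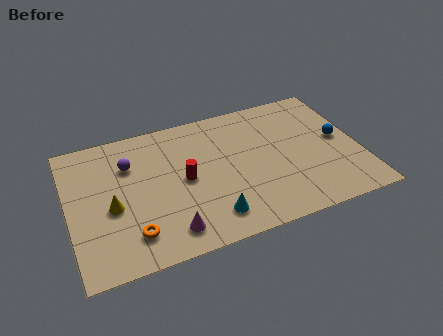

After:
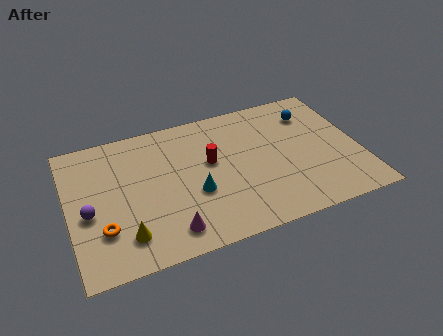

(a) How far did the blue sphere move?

2.4

The blue sphere was near (13.0, 4.5) before and (11.9, 6.6) after, so it travelled √(1.1² + 2.1²) ≈ 2.4 units.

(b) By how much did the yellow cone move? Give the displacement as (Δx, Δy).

(0.5, -1.9)

The yellow cone started near (2.0, 3.7) and ended near (2.5, 1.8).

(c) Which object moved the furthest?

the purple sphere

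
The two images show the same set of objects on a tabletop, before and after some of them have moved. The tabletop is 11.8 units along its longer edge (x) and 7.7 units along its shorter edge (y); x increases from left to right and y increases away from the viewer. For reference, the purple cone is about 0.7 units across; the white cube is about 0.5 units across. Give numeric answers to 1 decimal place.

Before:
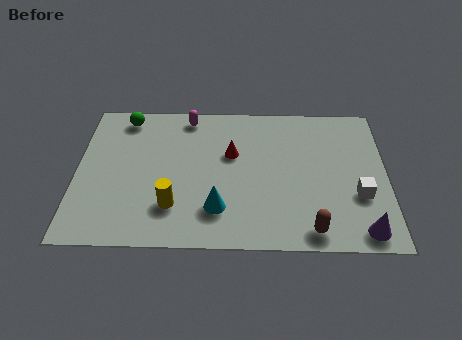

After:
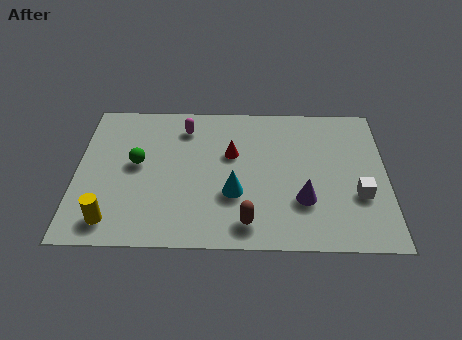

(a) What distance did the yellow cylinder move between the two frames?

2.4

From (3.7, 2.0) to (1.4, 1.2), the yellow cylinder covered √(2.3² + 0.8²) ≈ 2.4 units.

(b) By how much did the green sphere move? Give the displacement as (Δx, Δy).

(0.5, -2.5)

From the two frames, the green sphere sits at roughly (1.8, 6.7) before and (2.3, 4.2) after.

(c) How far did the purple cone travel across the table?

2.7

The purple cone moved from about (10.8, 0.9) to (8.6, 2.4), a distance of √(2.2² + 1.5²) ≈ 2.7.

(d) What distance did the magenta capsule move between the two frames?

0.6

The magenta capsule moved from about (4.2, 6.8) to (4.1, 6.2), a distance of √(0.1² + 0.6²) ≈ 0.6.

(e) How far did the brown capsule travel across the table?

2.4

The brown capsule moved from about (8.9, 0.9) to (6.5, 1.2), a distance of √(2.4² + 0.3²) ≈ 2.4.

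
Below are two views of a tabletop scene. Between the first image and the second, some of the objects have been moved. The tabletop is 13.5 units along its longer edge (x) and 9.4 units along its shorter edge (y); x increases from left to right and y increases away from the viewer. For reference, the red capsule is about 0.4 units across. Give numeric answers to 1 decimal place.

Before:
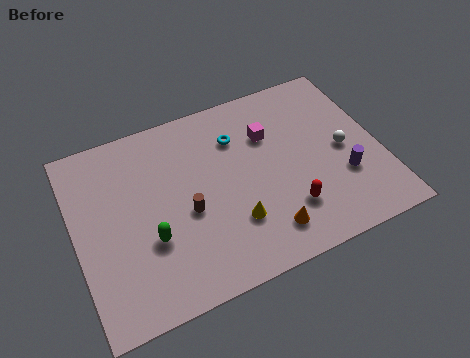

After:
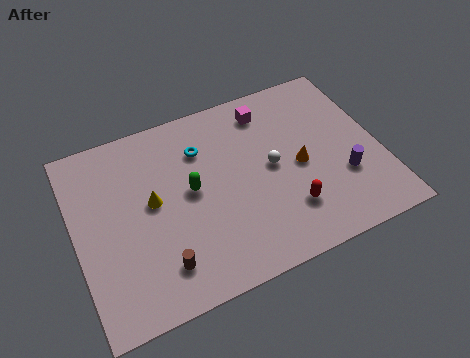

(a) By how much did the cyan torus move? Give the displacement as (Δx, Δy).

(-1.6, 0.0)

The cyan torus started near (7.4, 6.9) and ended near (5.8, 6.9).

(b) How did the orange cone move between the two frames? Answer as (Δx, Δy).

(1.9, 2.7)

From the two frames, the orange cone sits at roughly (8.0, 1.7) before and (9.9, 4.4) after.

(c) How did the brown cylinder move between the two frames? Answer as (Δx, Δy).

(-1.4, -2.1)

From the two frames, the brown cylinder sits at roughly (4.8, 4.0) before and (3.4, 1.9) after.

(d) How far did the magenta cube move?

1.3

The magenta cube moved from about (8.8, 6.5) to (8.9, 7.8), a distance of √(0.1² + 1.3²) ≈ 1.3.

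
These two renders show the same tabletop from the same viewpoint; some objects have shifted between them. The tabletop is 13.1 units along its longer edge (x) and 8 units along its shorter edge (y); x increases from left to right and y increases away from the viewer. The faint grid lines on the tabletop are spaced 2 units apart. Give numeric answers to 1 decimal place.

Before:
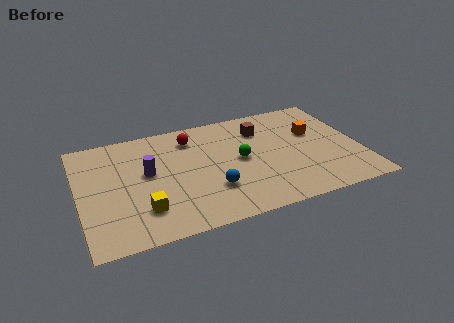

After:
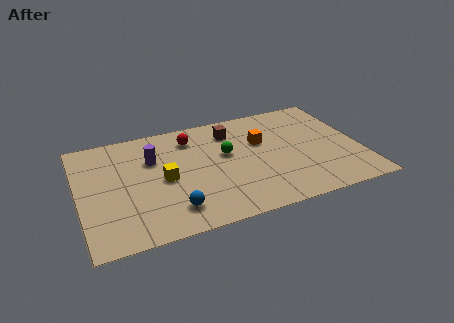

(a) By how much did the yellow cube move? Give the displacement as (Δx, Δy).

(1.1, 1.8)

The yellow cube was at about (2.8, 2.0) and moved to about (3.9, 3.8).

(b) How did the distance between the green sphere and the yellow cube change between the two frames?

-2.0

Before: roughly 5.1 units apart; after: 3.1. That's 2.0 units closer together.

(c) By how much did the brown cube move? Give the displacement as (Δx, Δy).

(-1.4, 0.3)

From the two frames, the brown cube sits at roughly (8.7, 6.0) before and (7.3, 6.3) after.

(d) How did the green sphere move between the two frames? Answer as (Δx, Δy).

(-0.6, 0.6)

The green sphere started near (7.5, 4.1) and ended near (6.9, 4.7).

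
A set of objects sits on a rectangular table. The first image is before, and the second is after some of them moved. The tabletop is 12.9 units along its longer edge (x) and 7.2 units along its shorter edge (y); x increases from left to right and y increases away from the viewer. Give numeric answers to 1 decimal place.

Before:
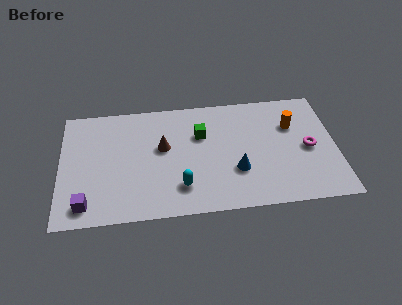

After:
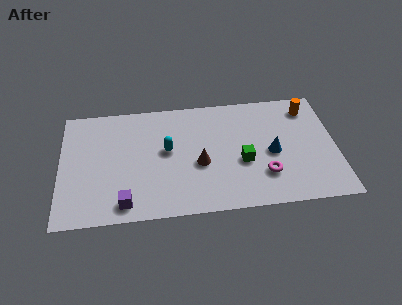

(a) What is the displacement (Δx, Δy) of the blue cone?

(1.7, 0.9)

From the two frames, the blue cone sits at roughly (8.2, 2.4) before and (9.9, 3.3) after.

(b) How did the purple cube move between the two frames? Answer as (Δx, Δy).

(1.8, -0.1)

From the two frames, the purple cube sits at roughly (1.2, 1.1) before and (3.0, 1.0) after.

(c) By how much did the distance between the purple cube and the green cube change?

-0.7

Before: roughly 6.5 units apart; after: 5.8. That's 0.7 units closer together.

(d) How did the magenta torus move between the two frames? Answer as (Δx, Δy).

(-2.1, -1.4)

The magenta torus started near (11.6, 3.4) and ended near (9.5, 2.0).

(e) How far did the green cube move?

2.7

From (6.6, 4.8) to (8.5, 2.9), the green cube covered √(1.9² + 1.9²) ≈ 2.7 units.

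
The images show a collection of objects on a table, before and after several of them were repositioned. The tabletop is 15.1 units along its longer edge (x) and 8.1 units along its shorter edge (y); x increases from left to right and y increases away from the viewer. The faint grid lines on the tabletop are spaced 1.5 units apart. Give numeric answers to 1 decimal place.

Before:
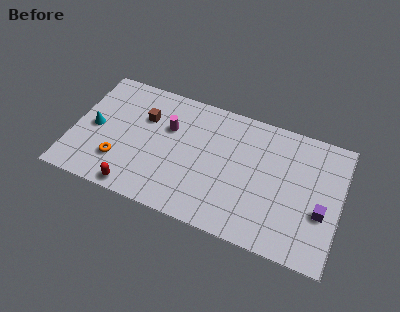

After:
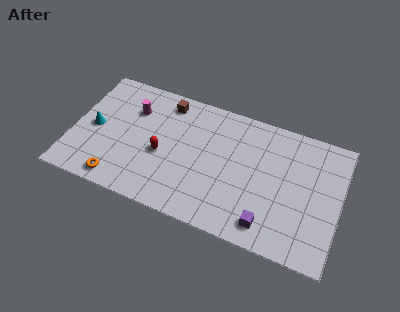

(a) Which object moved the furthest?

the purple cube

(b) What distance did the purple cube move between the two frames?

3.3

From (14.1, 3.1) to (11.3, 1.3), the purple cube covered √(2.8² + 1.8²) ≈ 3.3 units.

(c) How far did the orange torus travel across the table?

1.2

From (2.8, 2.2) to (2.9, 1.0), the orange torus covered √(0.1² + 1.2²) ≈ 1.2 units.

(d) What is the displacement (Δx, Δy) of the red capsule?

(1.2, 2.7)

The red capsule started near (3.9, 0.8) and ended near (5.1, 3.5).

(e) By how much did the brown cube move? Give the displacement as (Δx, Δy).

(1.1, 1.4)

The brown cube started near (3.9, 5.5) and ended near (5.0, 6.9).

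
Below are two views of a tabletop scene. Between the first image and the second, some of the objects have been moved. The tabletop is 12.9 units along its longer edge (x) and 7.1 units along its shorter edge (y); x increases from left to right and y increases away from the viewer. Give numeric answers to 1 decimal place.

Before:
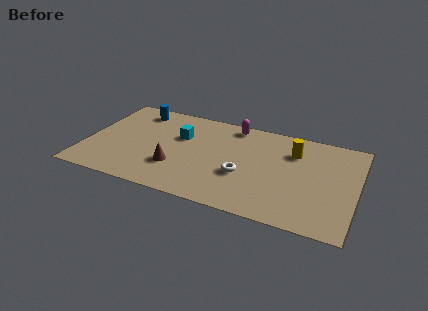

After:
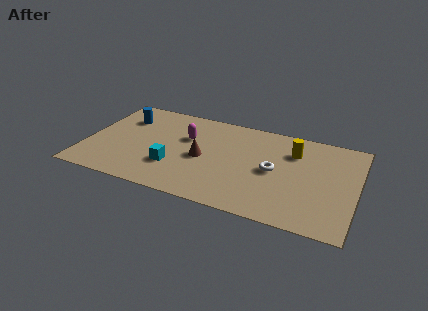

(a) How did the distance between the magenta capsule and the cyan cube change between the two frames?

-0.5

The distance was about 2.9 in the first image and 2.4 in the second, so they moved 0.5 units closer together.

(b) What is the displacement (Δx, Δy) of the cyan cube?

(-0.1, -2.4)

The cyan cube was at about (4.4, 4.6) and moved to about (4.3, 2.2).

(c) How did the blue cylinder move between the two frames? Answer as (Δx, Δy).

(-0.5, -0.8)

The blue cylinder was at about (2.1, 6.0) and moved to about (1.6, 5.2).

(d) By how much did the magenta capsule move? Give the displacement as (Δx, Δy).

(-2.1, -1.7)

From the two frames, the magenta capsule sits at roughly (6.8, 6.3) before and (4.7, 4.6) after.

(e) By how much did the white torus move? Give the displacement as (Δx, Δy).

(1.4, 0.8)

The white torus was at about (7.6, 2.7) and moved to about (9.0, 3.5).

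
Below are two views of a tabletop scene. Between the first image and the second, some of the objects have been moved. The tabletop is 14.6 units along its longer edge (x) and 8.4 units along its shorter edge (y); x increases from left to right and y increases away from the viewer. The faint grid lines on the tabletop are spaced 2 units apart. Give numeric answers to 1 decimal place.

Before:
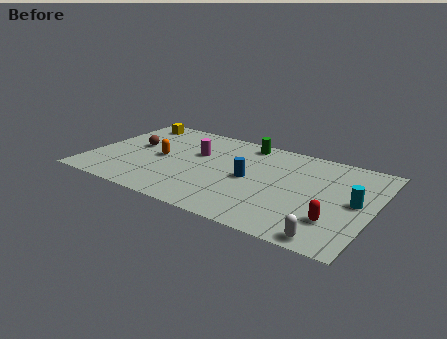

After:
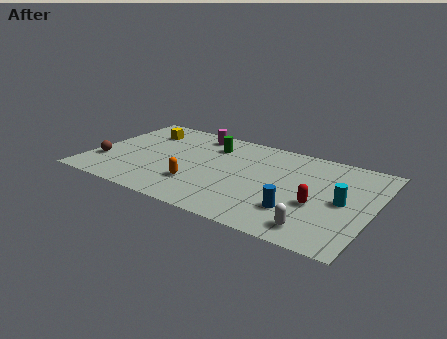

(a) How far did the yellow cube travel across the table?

1.1

From (1.5, 7.2) to (2.2, 6.4), the yellow cube covered √(0.7² + 0.8²) ≈ 1.1 units.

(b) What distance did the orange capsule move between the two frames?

2.8

The orange capsule was near (3.6, 4.1) before and (5.8, 2.4) after, so it travelled √(2.2² + 1.7²) ≈ 2.8 units.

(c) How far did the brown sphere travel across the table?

2.6

The brown sphere was near (2.1, 4.7) before and (0.8, 2.5) after, so it travelled √(1.3² + 2.2²) ≈ 2.6 units.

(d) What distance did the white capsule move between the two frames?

0.9

The white capsule was near (12.8, 0.8) before and (12.1, 1.3) after, so it travelled √(0.7² + 0.5²) ≈ 0.9 units.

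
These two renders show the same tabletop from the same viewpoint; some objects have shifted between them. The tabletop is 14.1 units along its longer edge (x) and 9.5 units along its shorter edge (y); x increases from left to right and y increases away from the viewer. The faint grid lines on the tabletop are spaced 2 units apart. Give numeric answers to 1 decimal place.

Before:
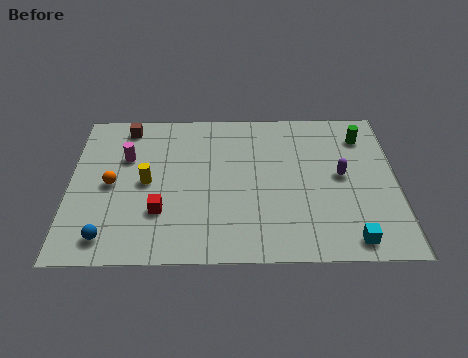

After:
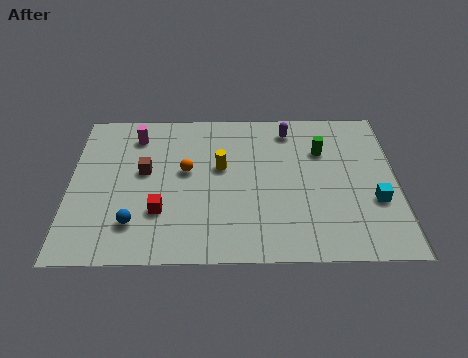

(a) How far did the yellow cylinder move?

3.3

The yellow cylinder was near (3.3, 4.7) before and (6.5, 5.6) after, so it travelled √(3.2² + 0.9²) ≈ 3.3 units.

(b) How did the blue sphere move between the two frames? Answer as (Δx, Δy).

(1.1, 0.8)

From the two frames, the blue sphere sits at roughly (1.7, 1.4) before and (2.8, 2.2) after.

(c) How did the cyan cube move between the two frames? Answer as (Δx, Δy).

(1.1, 2.3)

The cyan cube started near (12.0, 1.1) and ended near (13.1, 3.4).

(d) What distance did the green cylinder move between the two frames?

2.0

From (12.7, 7.5) to (10.9, 6.6), the green cylinder covered √(1.8² + 0.9²) ≈ 2.0 units.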